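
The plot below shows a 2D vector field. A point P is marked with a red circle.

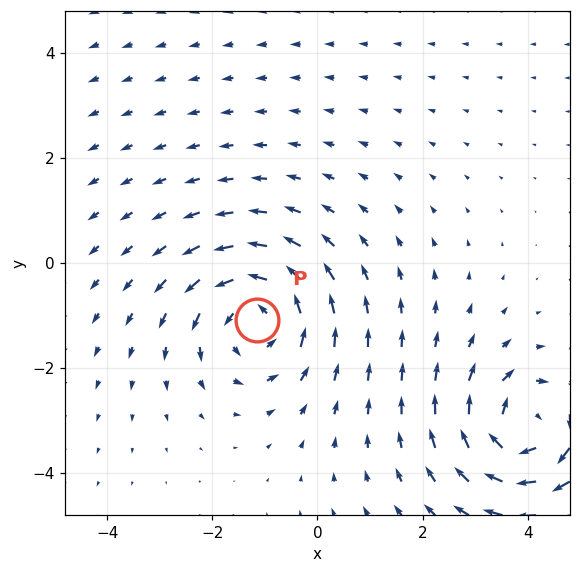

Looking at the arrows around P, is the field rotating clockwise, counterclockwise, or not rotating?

counterclockwise

Near P at (-1.1, -1.1) the arrows circulate counterclockwise. The curl (z-component) there is about +4; positive curl means counterclockwise rotation.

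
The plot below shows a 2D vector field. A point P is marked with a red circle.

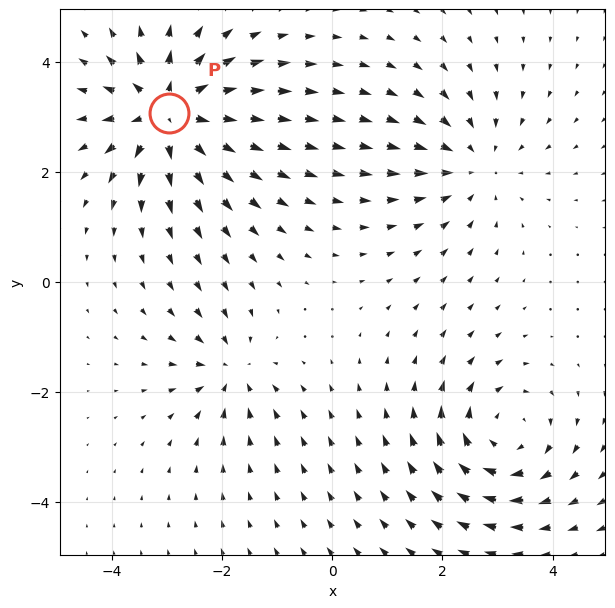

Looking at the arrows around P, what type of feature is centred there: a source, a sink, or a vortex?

source

At P (-3.0, 3.1) the arrows spread outward. Divergence about +7, curl ≈0 — positive divergence with near-zero curl is a source.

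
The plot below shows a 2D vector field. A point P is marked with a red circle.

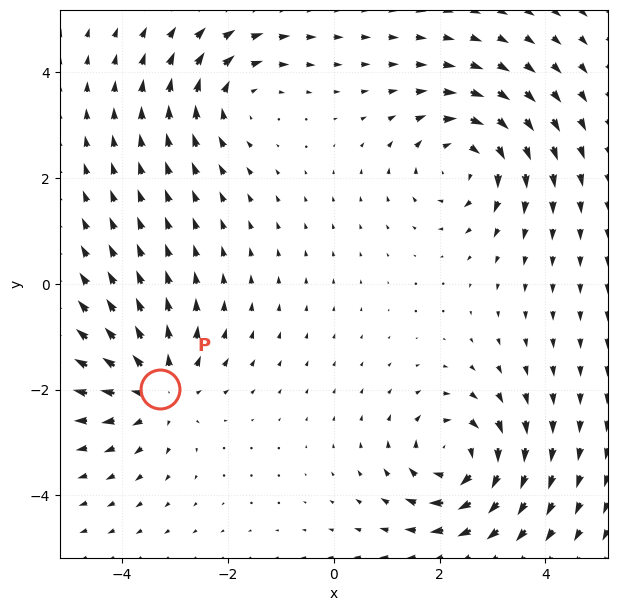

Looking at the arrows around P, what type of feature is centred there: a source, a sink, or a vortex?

At P (-3.3, -2.0) the arrows spread outward. Divergence about +4, curl ≈0 — positive divergence with near-zero curl is a source.

source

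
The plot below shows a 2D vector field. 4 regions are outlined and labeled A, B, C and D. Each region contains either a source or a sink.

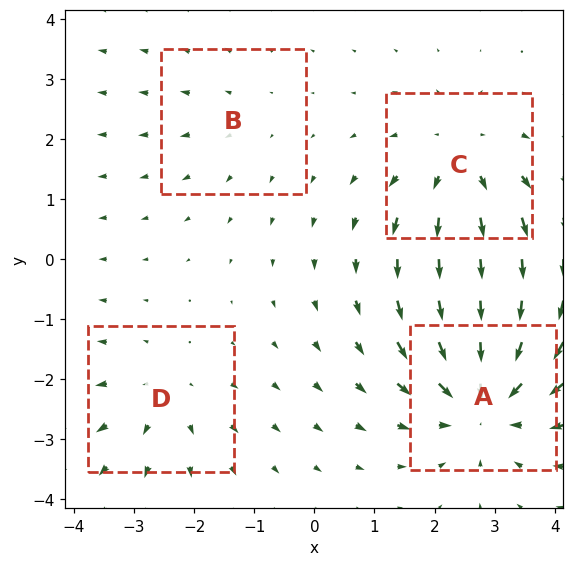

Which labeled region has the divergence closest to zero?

Divergence at each region's feature centre — A: about -6, B: about +2, C: about +4, D: about +3. Region B is closest to zero.

B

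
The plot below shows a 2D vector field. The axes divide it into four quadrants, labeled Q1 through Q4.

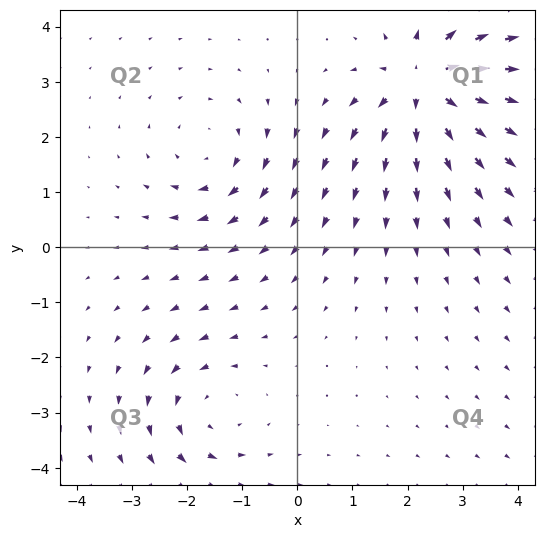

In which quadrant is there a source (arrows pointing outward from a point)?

Q1

The source sits at approximately (2.3, 2.9), which lies in quadrant Q1. The divergence there is about +5, positive as expected for a source.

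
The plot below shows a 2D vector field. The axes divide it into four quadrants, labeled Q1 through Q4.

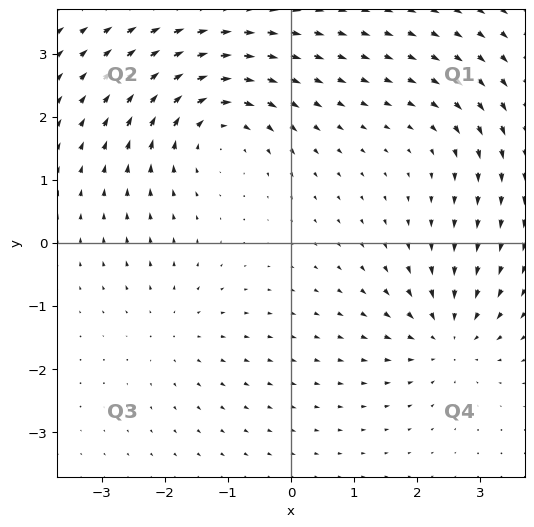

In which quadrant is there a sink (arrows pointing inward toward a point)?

Q4

The sink sits at approximately (2.5, -1.5), which lies in quadrant Q4. The divergence there is about -4, negative as expected for a sink.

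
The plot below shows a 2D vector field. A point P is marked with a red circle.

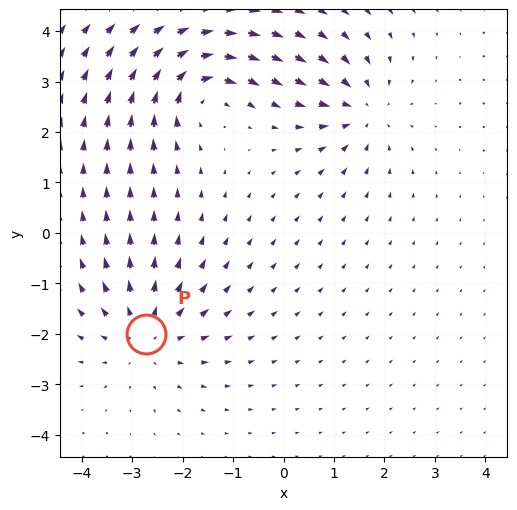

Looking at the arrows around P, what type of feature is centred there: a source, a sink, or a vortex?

source

At P (-2.7, -2.0) the arrows spread outward. Divergence about +3, curl ≈0 — positive divergence with near-zero curl is a source.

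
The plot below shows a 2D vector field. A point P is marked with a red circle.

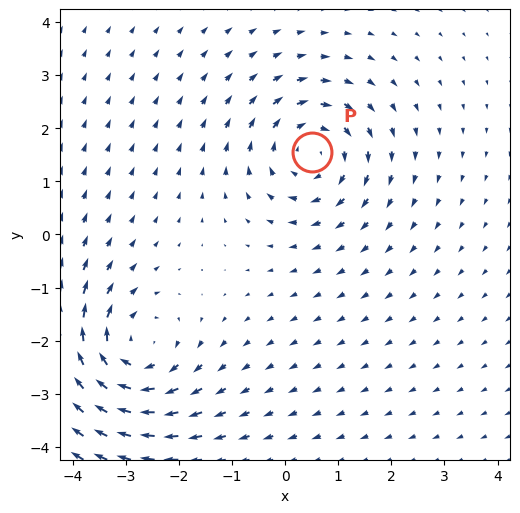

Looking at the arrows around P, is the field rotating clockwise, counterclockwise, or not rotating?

clockwise

Near P at (0.5, 1.5) the arrows circulate clockwise. The curl (z-component) there is about -4; negative curl means clockwise rotation.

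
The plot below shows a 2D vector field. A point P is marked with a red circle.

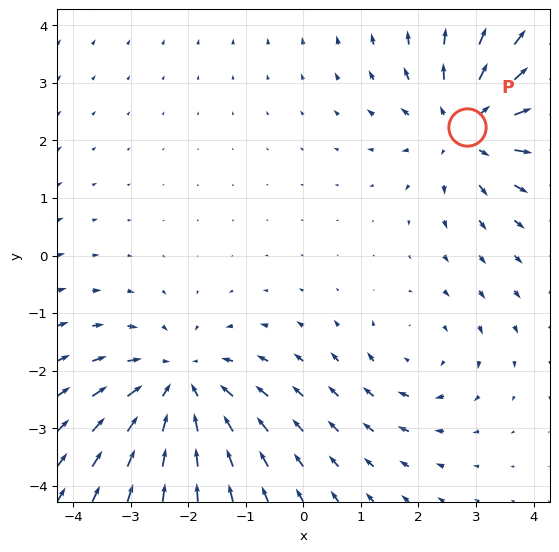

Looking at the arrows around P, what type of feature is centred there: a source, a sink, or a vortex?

source

At P (2.8, 2.2) the arrows spread outward. Divergence about +4, curl ≈0 — positive divergence with near-zero curl is a source.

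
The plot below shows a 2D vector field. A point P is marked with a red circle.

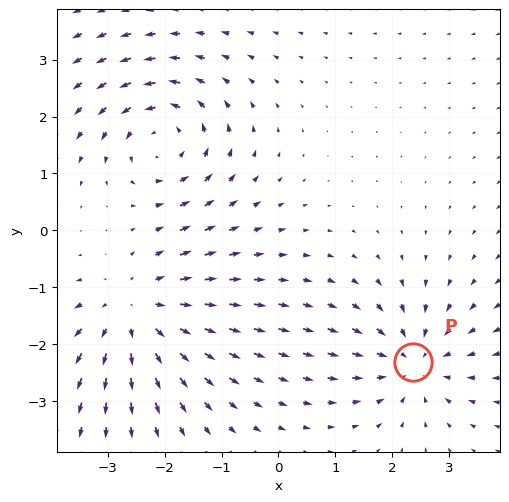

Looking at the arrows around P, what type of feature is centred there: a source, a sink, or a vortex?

At P (2.4, -2.3) the arrows converge inward. Divergence about -3, curl ≈0 — negative divergence with near-zero curl is a sink.

sink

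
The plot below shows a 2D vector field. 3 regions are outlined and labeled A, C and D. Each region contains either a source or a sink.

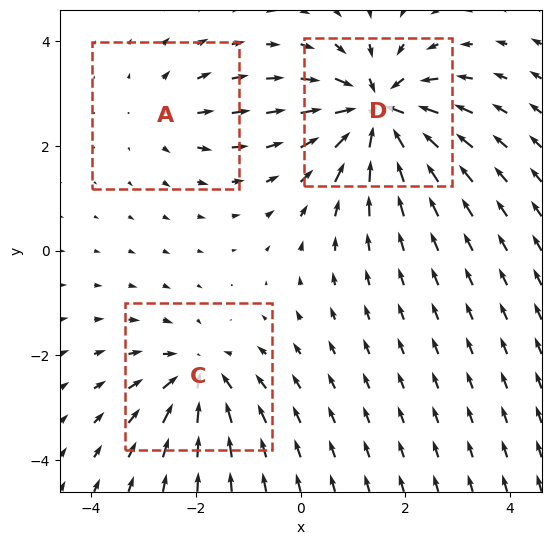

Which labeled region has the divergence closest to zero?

Divergence at each region's feature centre — A: about +2, C: about -4, D: about -6. Region A is closest to zero.

A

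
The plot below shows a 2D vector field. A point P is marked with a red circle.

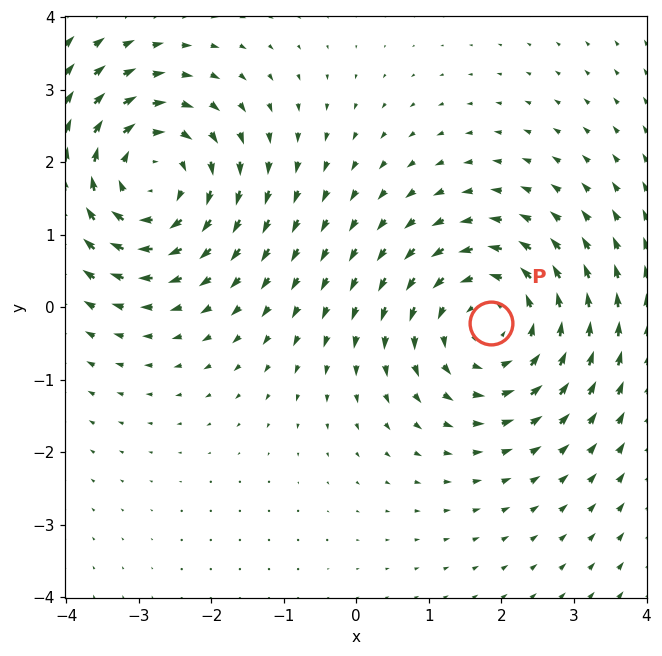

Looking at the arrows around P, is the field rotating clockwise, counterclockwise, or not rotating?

Near P at (1.9, -0.2) the arrows circulate counterclockwise. The curl (z-component) there is about +4; positive curl means counterclockwise rotation.

counterclockwise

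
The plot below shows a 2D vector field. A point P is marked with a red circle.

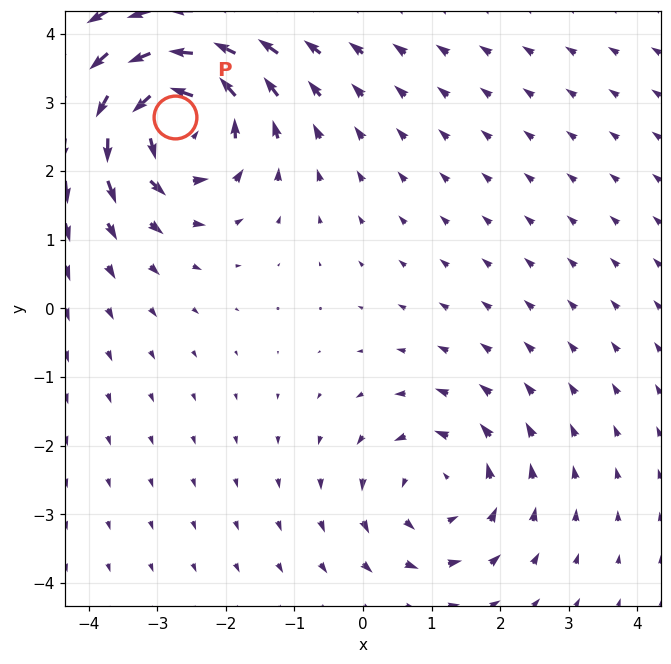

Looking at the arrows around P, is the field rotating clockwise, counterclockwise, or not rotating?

Near P at (-2.7, 2.8) the arrows circulate counterclockwise. The curl (z-component) there is about +6; positive curl means counterclockwise rotation.

counterclockwise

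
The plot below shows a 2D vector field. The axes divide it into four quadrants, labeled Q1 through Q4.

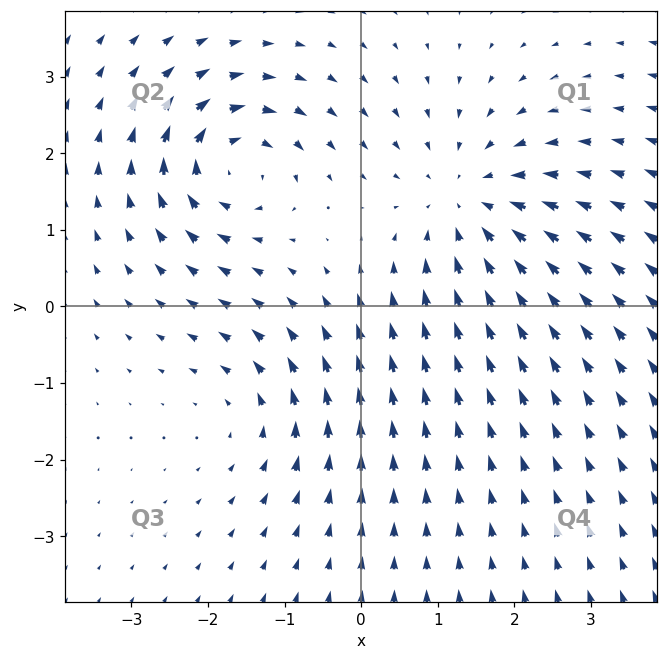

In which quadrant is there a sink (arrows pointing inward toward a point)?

Q1

The sink sits at approximately (1.4, 1.4), which lies in quadrant Q1. The divergence there is about -4, negative as expected for a sink.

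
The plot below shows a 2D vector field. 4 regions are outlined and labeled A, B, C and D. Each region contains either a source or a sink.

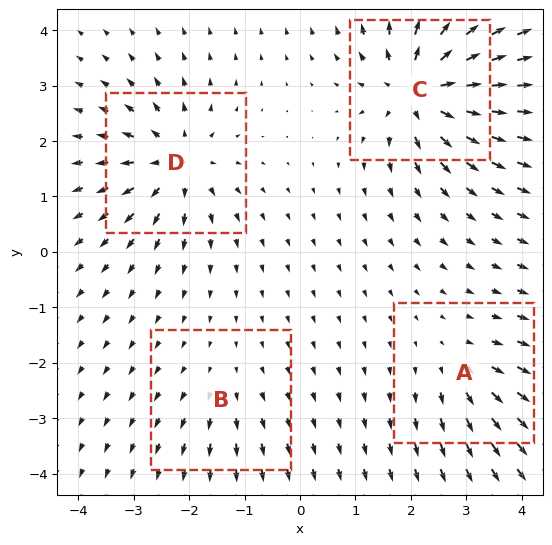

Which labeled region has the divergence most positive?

C

Divergence at each region's feature centre — A: about +4, B: about +2, C: about +8, D: about +6. Region C is most positive.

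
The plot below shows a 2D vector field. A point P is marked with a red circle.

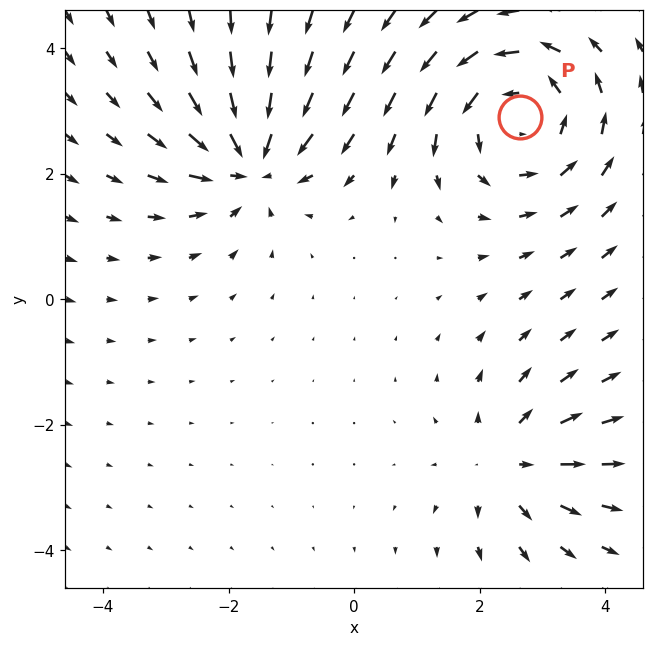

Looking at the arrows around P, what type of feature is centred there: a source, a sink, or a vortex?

At P (2.6, 2.9) the arrows circulate counterclockwise. Divergence ≈0, curl about +3 — near-zero divergence with nonzero curl is a vortex.

vortex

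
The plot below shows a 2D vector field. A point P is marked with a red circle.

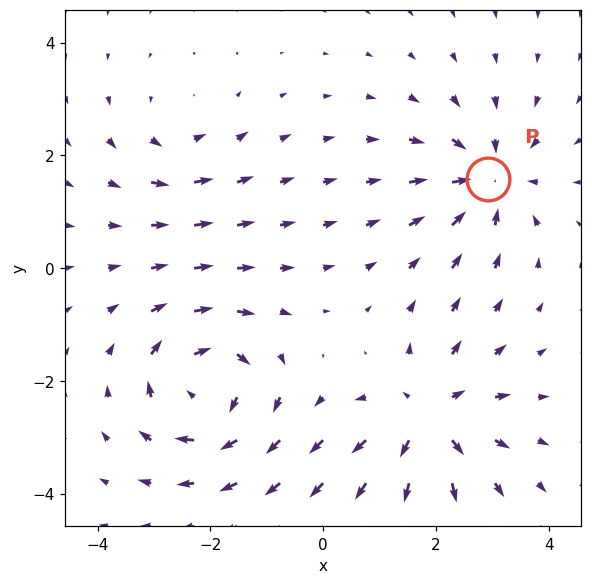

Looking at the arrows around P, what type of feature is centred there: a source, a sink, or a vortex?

sink

At P (2.9, 1.6) the arrows converge inward. Divergence about -4, curl ≈0 — negative divergence with near-zero curl is a sink.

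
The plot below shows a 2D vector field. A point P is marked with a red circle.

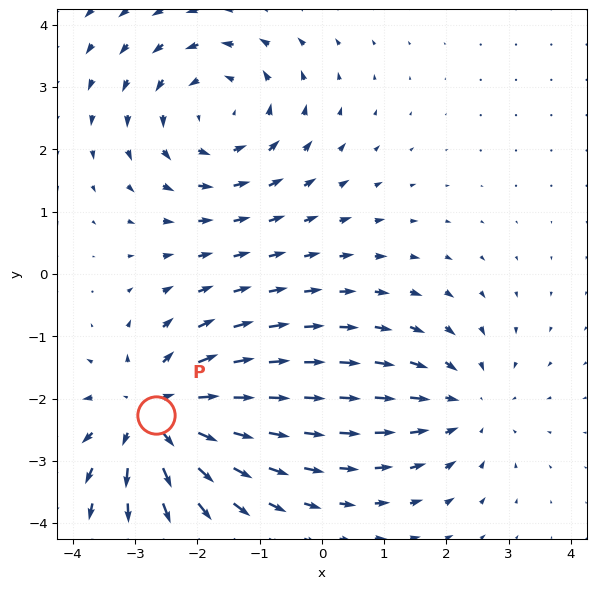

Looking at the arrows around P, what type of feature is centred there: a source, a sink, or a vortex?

At P (-2.7, -2.3) the arrows spread outward. Divergence about +4, curl ≈0 — positive divergence with near-zero curl is a source.

source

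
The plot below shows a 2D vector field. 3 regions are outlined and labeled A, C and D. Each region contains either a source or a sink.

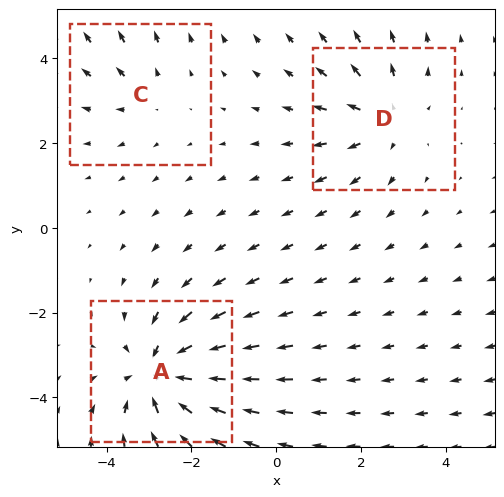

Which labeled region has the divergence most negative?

Divergence at each region's feature centre — A: about -5, C: about +2, D: about +3. Region A is most negative.

A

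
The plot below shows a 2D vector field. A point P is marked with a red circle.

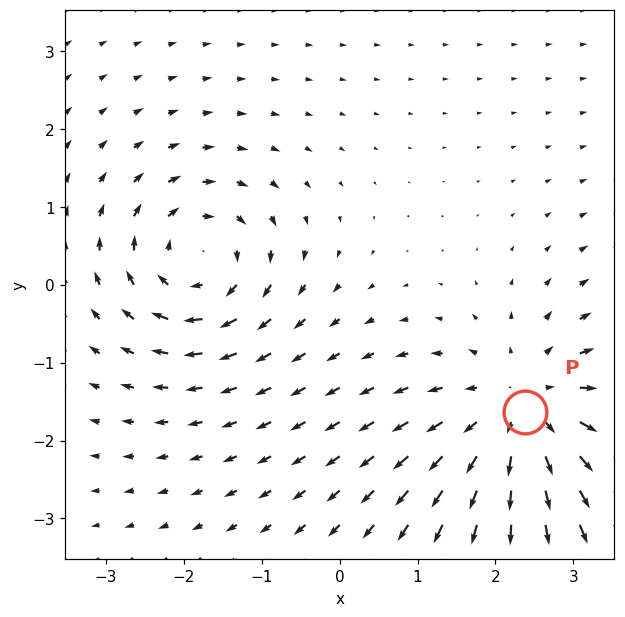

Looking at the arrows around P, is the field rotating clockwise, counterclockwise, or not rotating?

Near P at (2.4, -1.6) the arrows show no circulation. The curl there is ≈0.

not rotating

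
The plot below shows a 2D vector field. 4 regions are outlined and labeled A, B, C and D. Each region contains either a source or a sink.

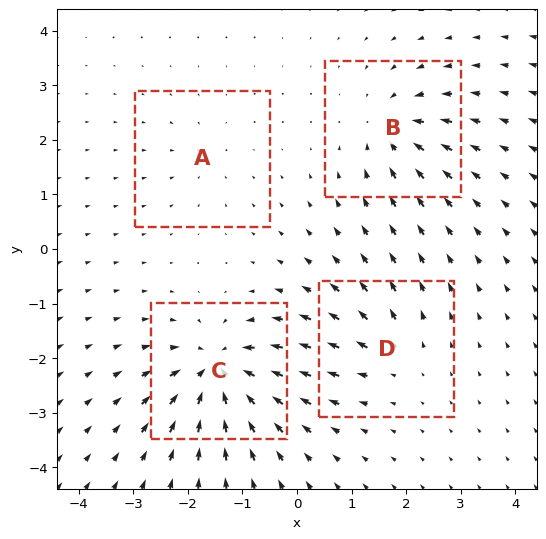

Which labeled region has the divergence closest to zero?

A

Divergence at each region's feature centre — A: about -3, B: about -6, C: about -9, D: about +4. Region A is closest to zero.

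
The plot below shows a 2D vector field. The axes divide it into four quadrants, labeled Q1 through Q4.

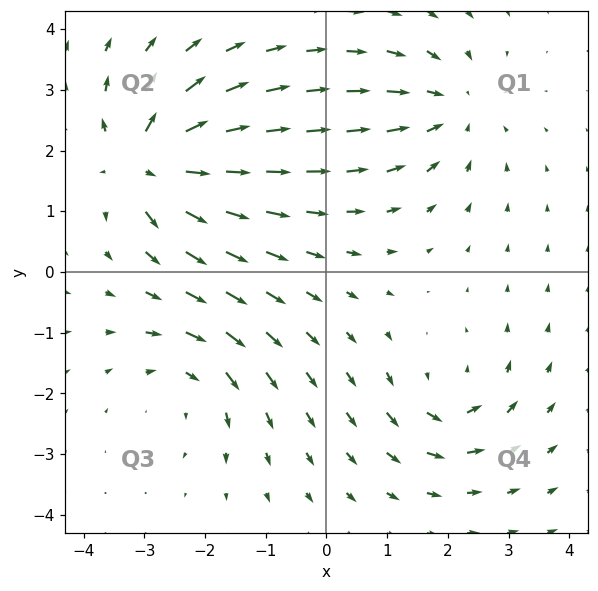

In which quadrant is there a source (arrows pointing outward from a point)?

The source sits at approximately (-2.9, 1.8), which lies in quadrant Q2. The divergence there is about +7, positive as expected for a source.

Q2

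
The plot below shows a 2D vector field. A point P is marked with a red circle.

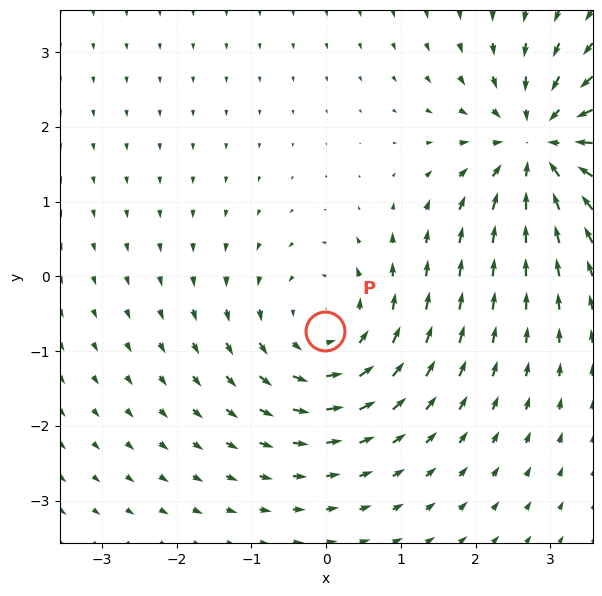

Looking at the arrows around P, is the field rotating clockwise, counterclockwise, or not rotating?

Near P at (-0.0, -0.7) the arrows circulate counterclockwise. The curl (z-component) there is about +4; positive curl means counterclockwise rotation.

counterclockwise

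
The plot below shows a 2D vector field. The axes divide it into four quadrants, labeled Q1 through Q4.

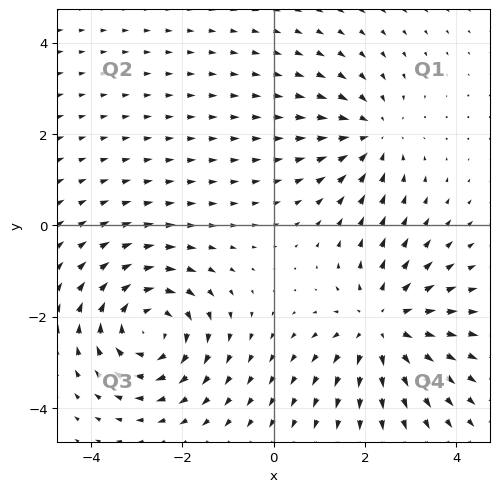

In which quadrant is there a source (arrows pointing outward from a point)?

The source sits at approximately (2.4, -2.2), which lies in quadrant Q4. The divergence there is about +3, positive as expected for a source.

Q4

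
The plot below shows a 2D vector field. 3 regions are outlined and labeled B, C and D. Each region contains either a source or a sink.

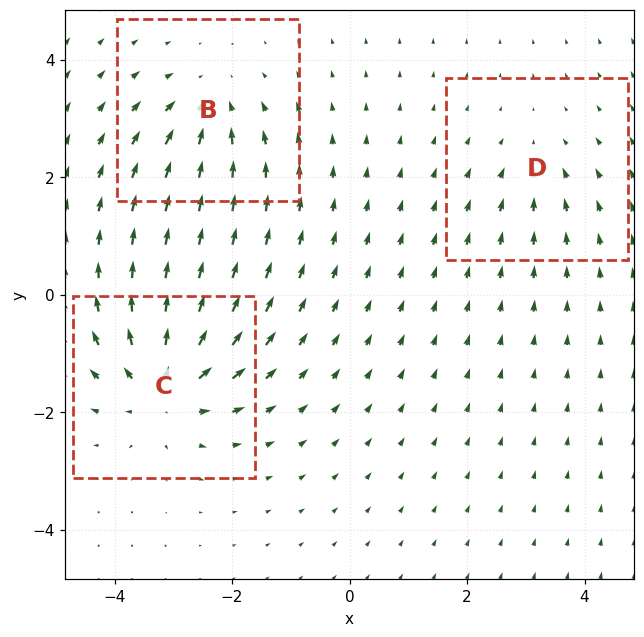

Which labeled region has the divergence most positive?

Divergence at each region's feature centre — B: about -4, C: about +6, D: about -2. Region C is most positive.

C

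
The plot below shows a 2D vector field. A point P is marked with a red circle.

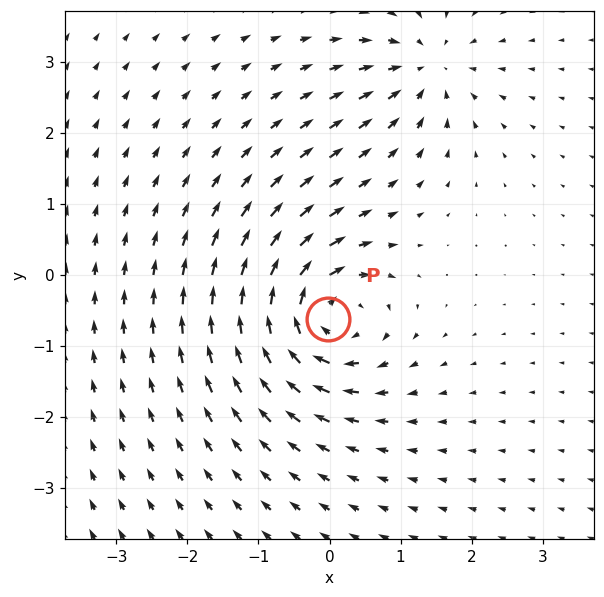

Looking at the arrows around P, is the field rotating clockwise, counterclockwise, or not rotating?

Near P at (-0.0, -0.6) the arrows circulate clockwise. The curl (z-component) there is about -7; negative curl means clockwise rotation.

clockwise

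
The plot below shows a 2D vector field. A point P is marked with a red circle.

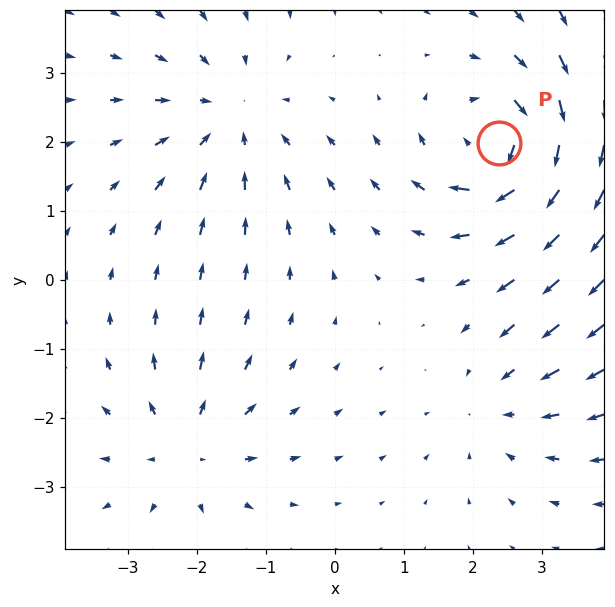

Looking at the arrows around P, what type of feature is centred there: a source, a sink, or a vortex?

At P (2.4, 2.0) the arrows circulate clockwise. Divergence ≈0, curl about -6 — near-zero divergence with nonzero curl is a vortex.

vortex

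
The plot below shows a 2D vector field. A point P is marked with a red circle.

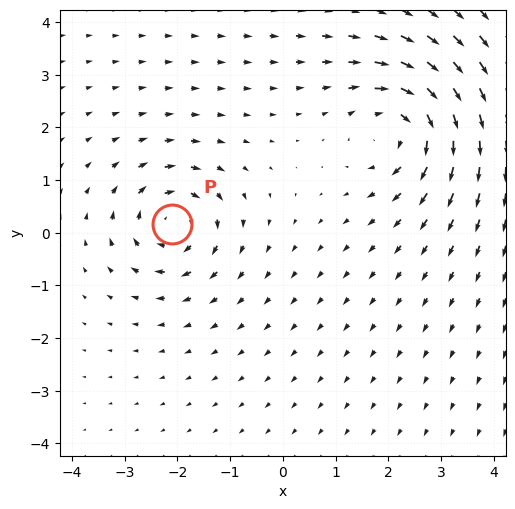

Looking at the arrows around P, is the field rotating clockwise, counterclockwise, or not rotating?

clockwise

Near P at (-2.1, 0.2) the arrows circulate clockwise. The curl (z-component) there is about -5; negative curl means clockwise rotation.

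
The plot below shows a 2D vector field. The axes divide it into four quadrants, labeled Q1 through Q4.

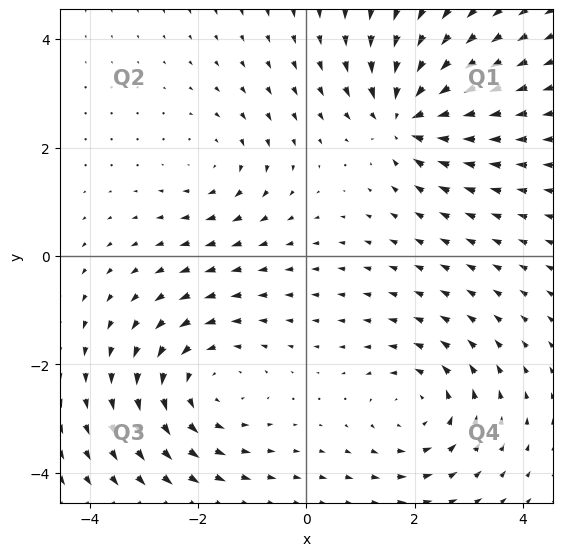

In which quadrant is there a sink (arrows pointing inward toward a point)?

The sink sits at approximately (1.8, 2.6), which lies in quadrant Q1. The divergence there is about -6, negative as expected for a sink.

Q1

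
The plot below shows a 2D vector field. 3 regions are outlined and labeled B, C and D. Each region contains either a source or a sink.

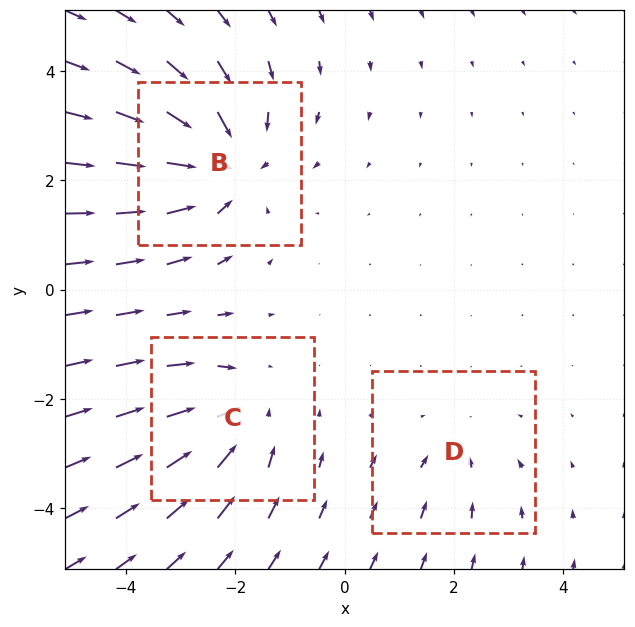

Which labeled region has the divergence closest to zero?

Divergence at each region's feature centre — B: about -4, C: about -3, D: about -2. Region D is closest to zero.

D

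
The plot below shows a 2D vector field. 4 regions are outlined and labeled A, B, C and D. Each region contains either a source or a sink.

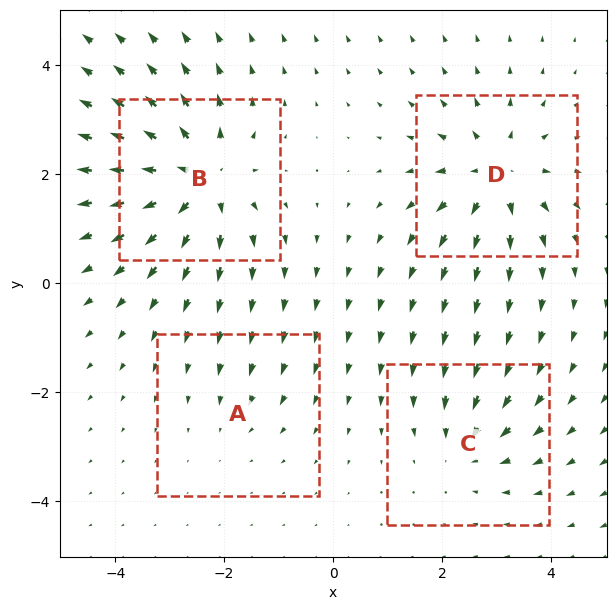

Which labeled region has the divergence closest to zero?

Divergence at each region's feature centre — A: about -2, B: about +7, C: about -4, D: about +6. Region A is closest to zero.

A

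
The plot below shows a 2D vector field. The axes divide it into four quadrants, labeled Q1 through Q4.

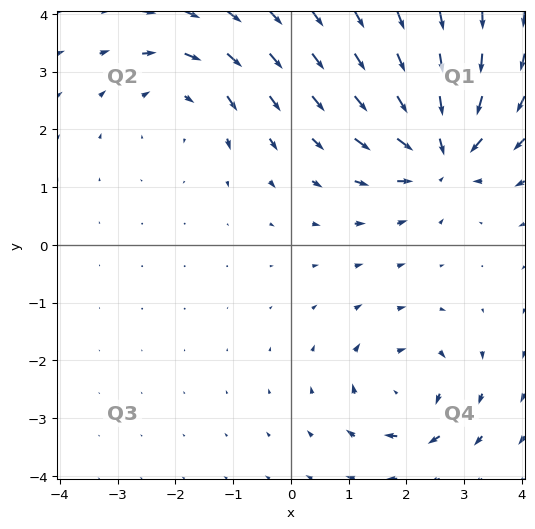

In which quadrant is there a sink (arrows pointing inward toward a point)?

Q1

The sink sits at approximately (2.6, 1.6), which lies in quadrant Q1. The divergence there is about -5, negative as expected for a sink.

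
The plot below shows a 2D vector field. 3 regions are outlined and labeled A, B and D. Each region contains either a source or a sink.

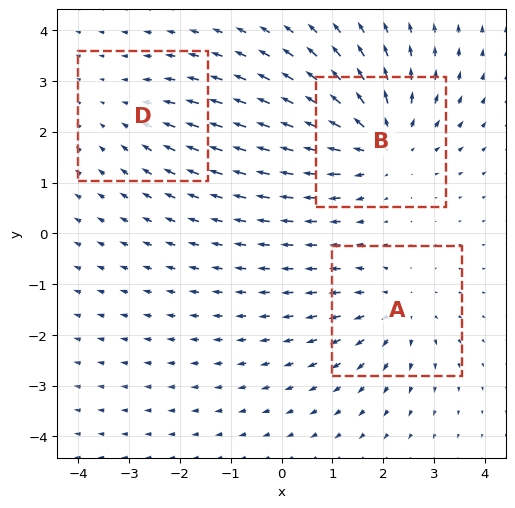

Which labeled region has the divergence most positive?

Divergence at each region's feature centre — A: about +3, B: about +5, D: about -2. Region B is most positive.

B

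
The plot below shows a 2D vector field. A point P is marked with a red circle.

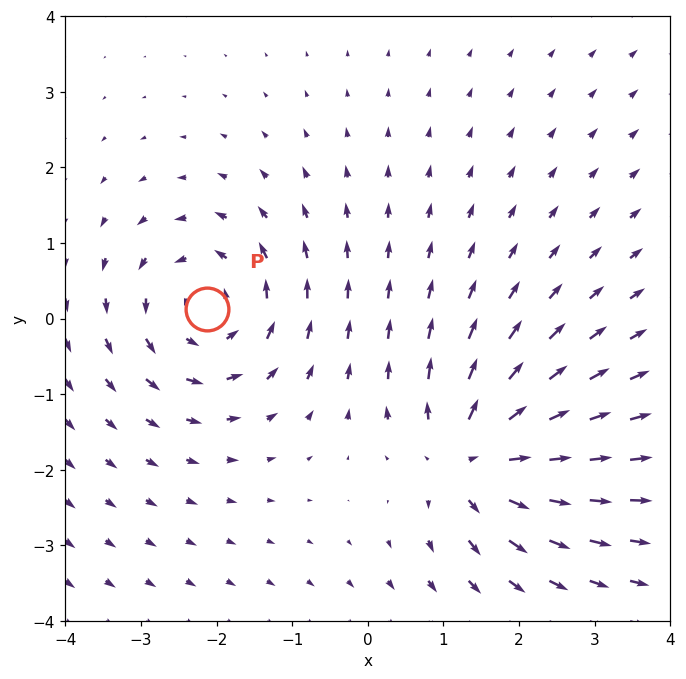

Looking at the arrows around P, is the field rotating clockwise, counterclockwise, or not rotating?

counterclockwise

Near P at (-2.1, 0.1) the arrows circulate counterclockwise. The curl (z-component) there is about +4; positive curl means counterclockwise rotation.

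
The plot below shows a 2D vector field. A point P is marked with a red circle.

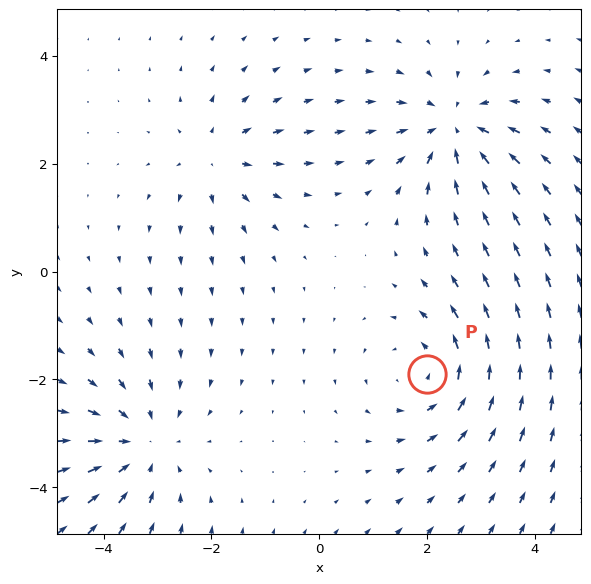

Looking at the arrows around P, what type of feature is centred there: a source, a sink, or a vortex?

At P (2.0, -1.9) the arrows circulate counterclockwise. Divergence ≈0, curl about +4 — near-zero divergence with nonzero curl is a vortex.

vortex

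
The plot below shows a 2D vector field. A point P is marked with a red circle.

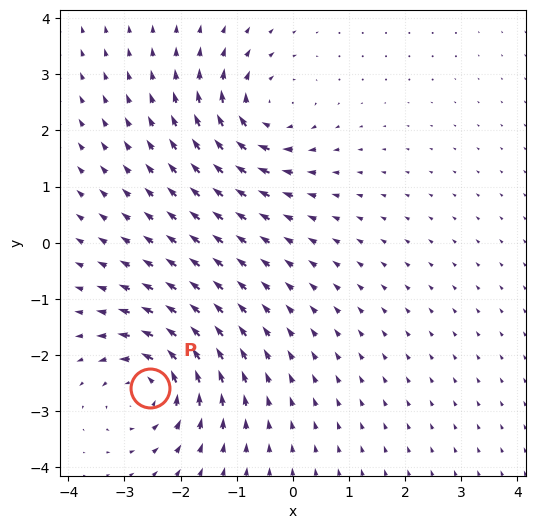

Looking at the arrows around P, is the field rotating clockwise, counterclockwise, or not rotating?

Near P at (-2.5, -2.6) the arrows circulate counterclockwise. The curl (z-component) there is about +4; positive curl means counterclockwise rotation.

counterclockwise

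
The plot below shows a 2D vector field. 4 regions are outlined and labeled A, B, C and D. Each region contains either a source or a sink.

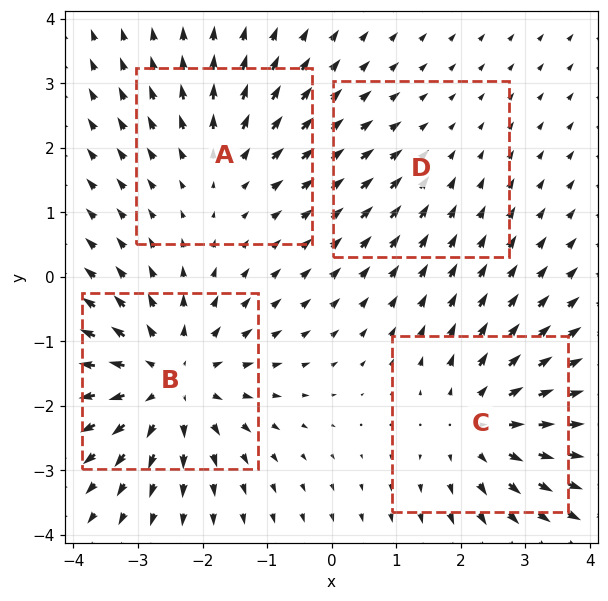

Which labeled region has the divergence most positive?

Divergence at each region's feature centre — A: about +3, B: about +6, C: about +5, D: about -2. Region B is most positive.

B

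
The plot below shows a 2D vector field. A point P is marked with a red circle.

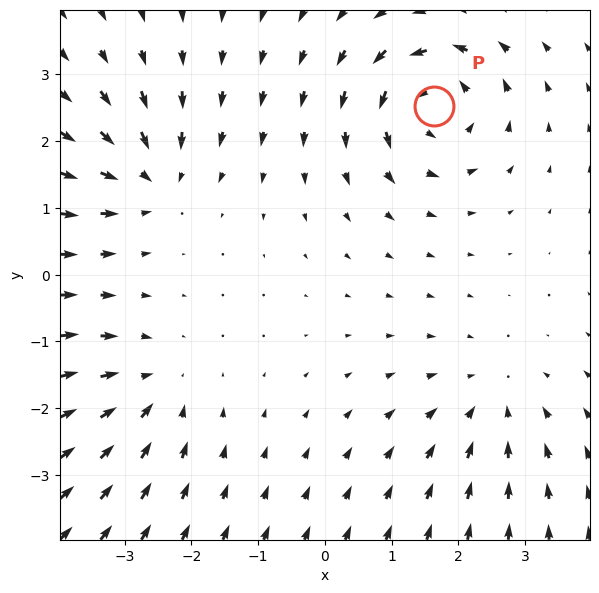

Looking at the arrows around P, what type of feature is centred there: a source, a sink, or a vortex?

At P (1.6, 2.5) the arrows circulate counterclockwise. Divergence ≈0, curl about +7 — near-zero divergence with nonzero curl is a vortex.

vortex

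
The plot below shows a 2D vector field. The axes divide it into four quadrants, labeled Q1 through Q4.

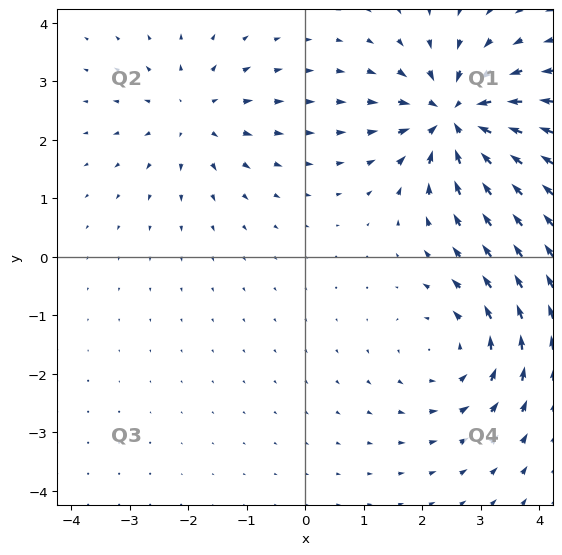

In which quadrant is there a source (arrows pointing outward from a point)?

The source sits at approximately (-1.9, 2.4), which lies in quadrant Q2. The divergence there is about +3, positive as expected for a source.

Q2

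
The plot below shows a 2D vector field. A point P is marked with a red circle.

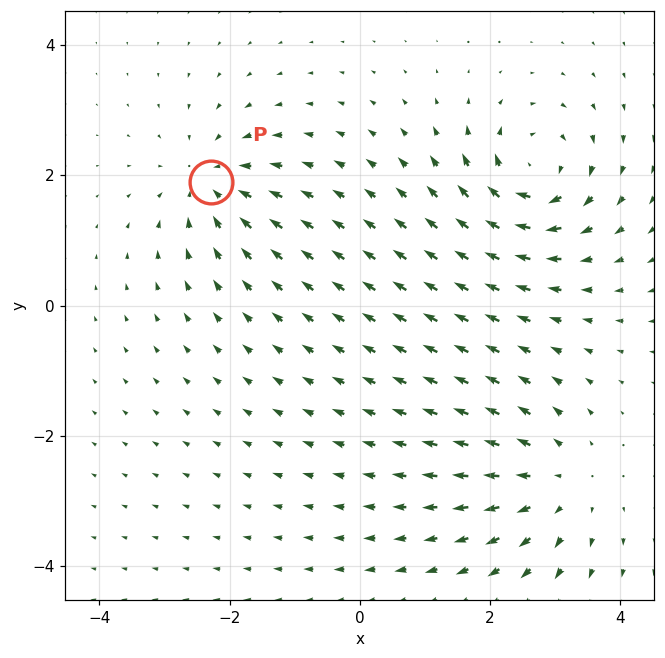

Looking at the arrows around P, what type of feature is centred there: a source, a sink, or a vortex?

At P (-2.3, 1.9) the arrows converge inward. Divergence about -4, curl ≈0 — negative divergence with near-zero curl is a sink.

sink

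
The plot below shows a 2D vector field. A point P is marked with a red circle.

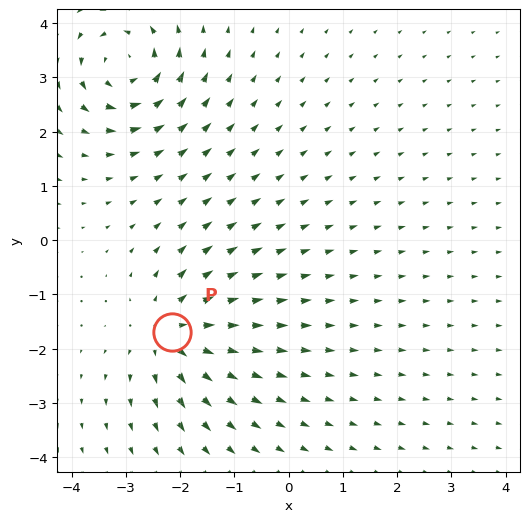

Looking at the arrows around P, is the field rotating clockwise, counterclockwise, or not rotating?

Near P at (-2.2, -1.7) the arrows show no circulation. The curl there is ≈0.

not rotating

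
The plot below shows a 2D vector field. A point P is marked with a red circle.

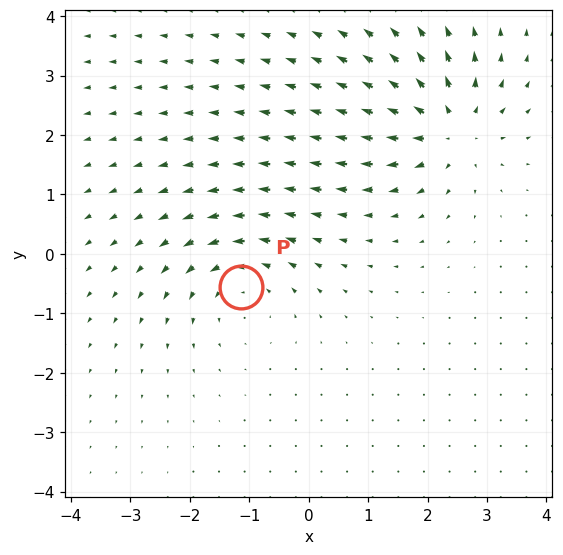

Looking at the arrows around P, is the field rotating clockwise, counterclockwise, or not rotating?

Near P at (-1.1, -0.6) the arrows circulate counterclockwise. The curl (z-component) there is about +4; positive curl means counterclockwise rotation.

counterclockwise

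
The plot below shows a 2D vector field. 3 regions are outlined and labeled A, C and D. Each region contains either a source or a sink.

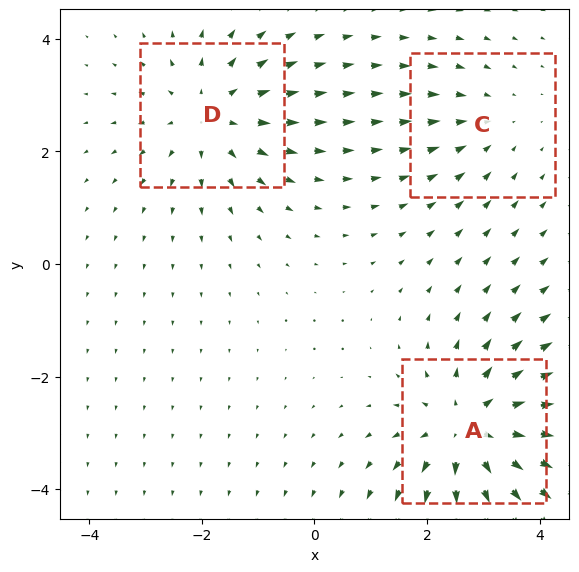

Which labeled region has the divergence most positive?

Divergence at each region's feature centre — A: about +4, C: about -2, D: about +3. Region A is most positive.

A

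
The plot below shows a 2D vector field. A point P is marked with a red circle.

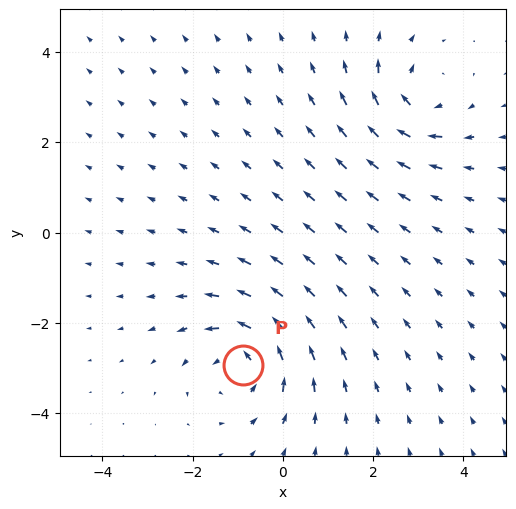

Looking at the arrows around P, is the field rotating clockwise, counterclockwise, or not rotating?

counterclockwise

Near P at (-0.9, -2.9) the arrows circulate counterclockwise. The curl (z-component) there is about +5; positive curl means counterclockwise rotation.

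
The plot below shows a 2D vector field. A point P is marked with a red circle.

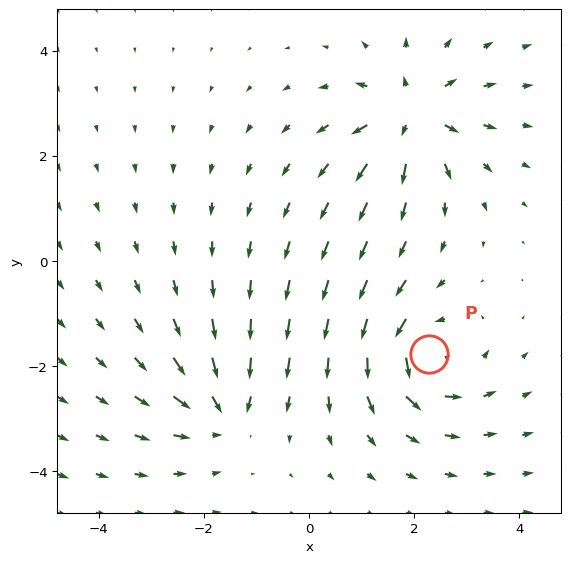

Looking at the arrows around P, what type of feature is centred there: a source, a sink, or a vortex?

vortex

At P (2.3, -1.8) the arrows circulate counterclockwise. Divergence ≈0, curl about +6 — near-zero divergence with nonzero curl is a vortex.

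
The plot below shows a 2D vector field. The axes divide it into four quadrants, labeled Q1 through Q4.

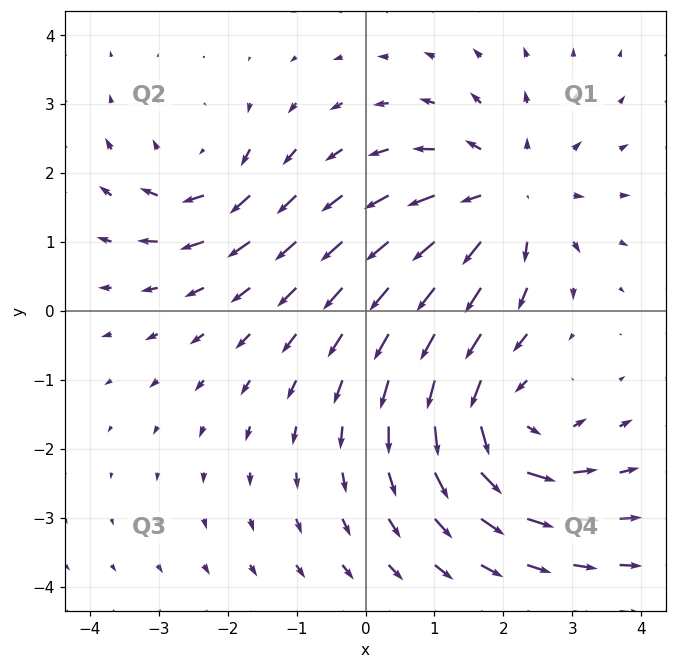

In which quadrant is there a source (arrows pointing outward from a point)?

Q1

The source sits at approximately (2.0, 1.6), which lies in quadrant Q1. The divergence there is about +3, positive as expected for a source.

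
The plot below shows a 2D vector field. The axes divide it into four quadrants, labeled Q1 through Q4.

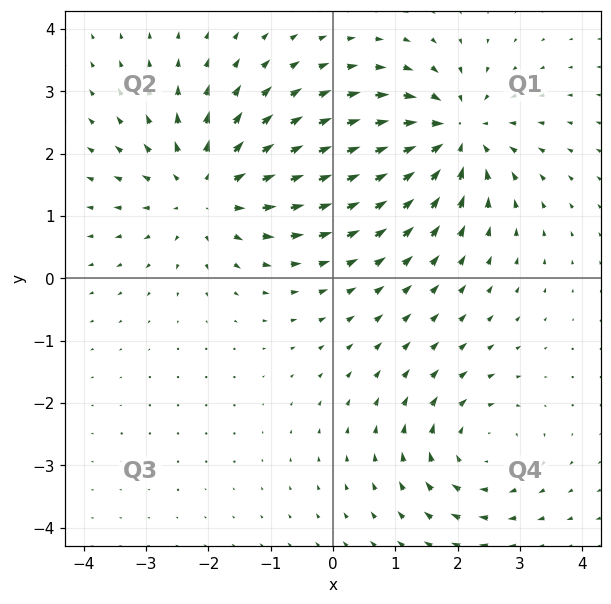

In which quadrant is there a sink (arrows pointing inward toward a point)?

Q1

The sink sits at approximately (1.9, 2.3), which lies in quadrant Q1. The divergence there is about -5, negative as expected for a sink.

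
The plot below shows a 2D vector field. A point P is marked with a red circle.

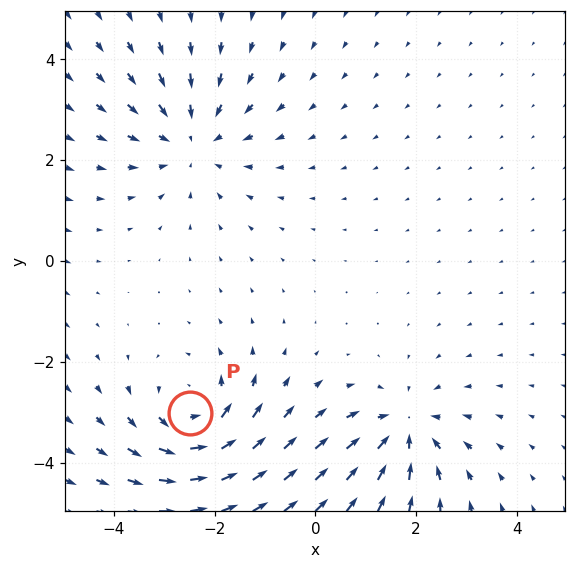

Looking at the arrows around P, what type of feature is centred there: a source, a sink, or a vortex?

At P (-2.5, -3.0) the arrows circulate counterclockwise. Divergence ≈0, curl about +5 — near-zero divergence with nonzero curl is a vortex.

vortex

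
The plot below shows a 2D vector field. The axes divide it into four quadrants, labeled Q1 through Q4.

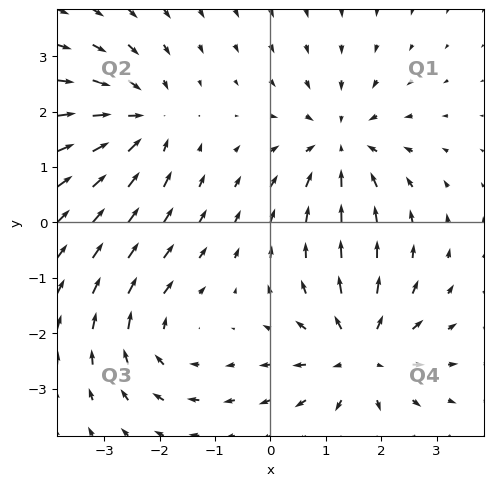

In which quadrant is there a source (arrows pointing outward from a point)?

Q4

The source sits at approximately (1.6, -2.4), which lies in quadrant Q4. The divergence there is about +4, positive as expected for a source.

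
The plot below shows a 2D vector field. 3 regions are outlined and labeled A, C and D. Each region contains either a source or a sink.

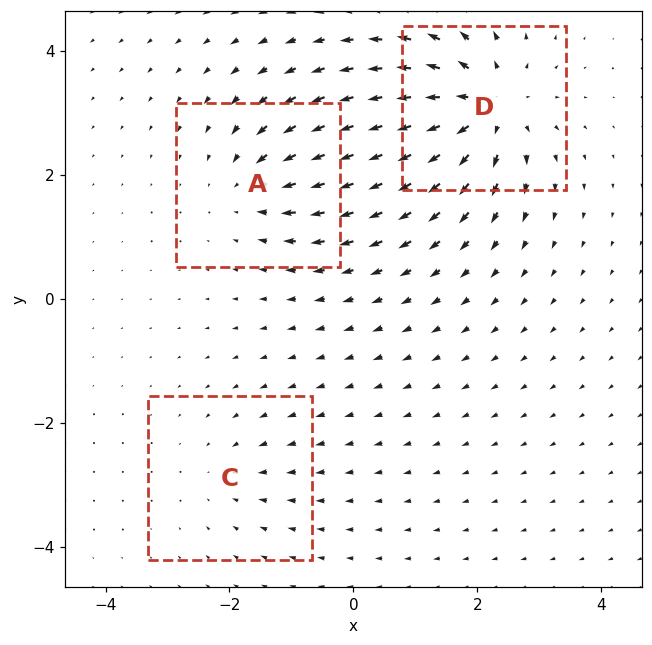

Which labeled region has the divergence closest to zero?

Divergence at each region's feature centre — A: about -3, C: about -2, D: about +5. Region C is closest to zero.

C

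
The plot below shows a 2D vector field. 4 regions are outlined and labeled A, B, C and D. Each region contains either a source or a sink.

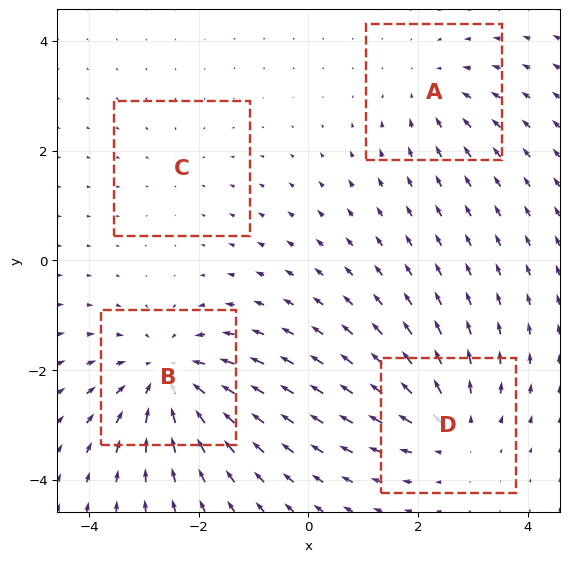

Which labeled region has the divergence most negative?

B

Divergence at each region's feature centre — A: about -3, B: about -6, C: about -2, D: about +4. Region B is most negative.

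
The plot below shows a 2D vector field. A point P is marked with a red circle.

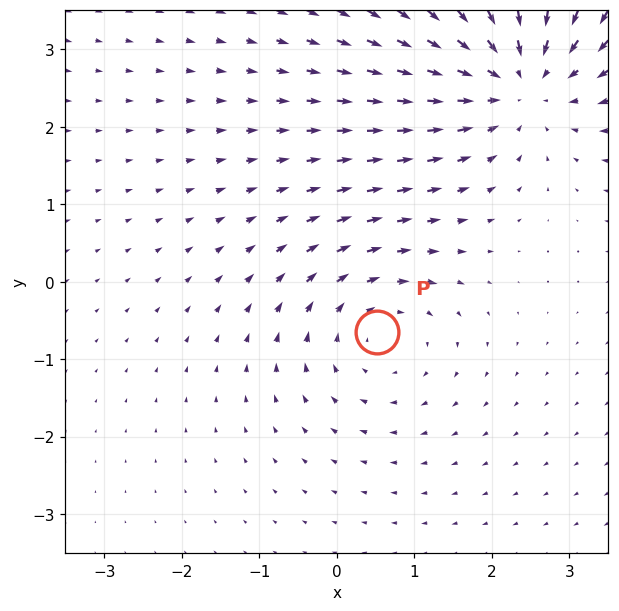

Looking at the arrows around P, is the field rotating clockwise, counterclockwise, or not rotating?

clockwise

Near P at (0.5, -0.7) the arrows circulate clockwise. The curl (z-component) there is about -3; negative curl means clockwise rotation.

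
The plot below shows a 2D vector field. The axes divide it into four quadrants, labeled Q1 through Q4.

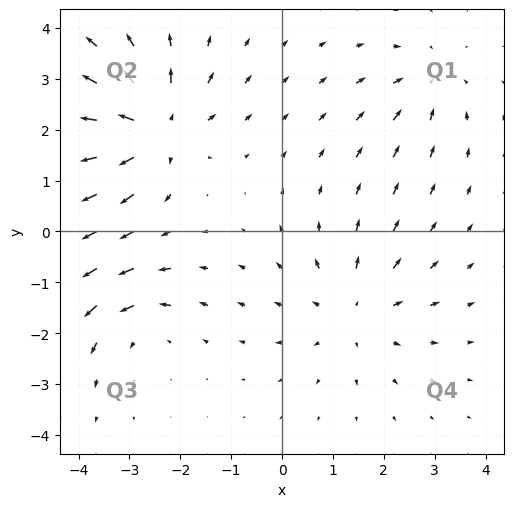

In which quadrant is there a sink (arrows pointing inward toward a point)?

Q1

The sink sits at approximately (2.9, 3.0), which lies in quadrant Q1. The divergence there is about -3, negative as expected for a sink.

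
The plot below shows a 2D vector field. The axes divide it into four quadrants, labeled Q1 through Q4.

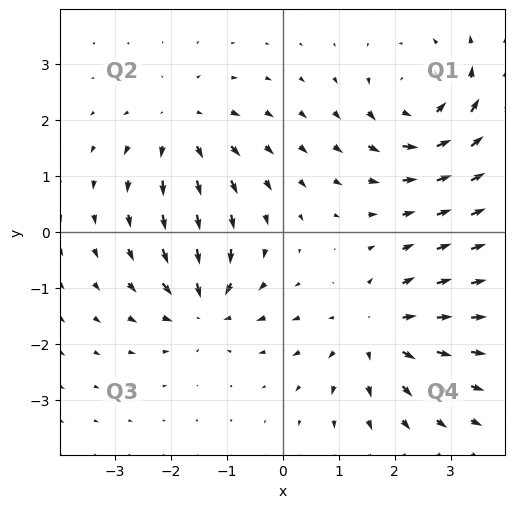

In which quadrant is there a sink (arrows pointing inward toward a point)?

The sink sits at approximately (-1.4, -1.3), which lies in quadrant Q3. The divergence there is about -4, negative as expected for a sink.

Q3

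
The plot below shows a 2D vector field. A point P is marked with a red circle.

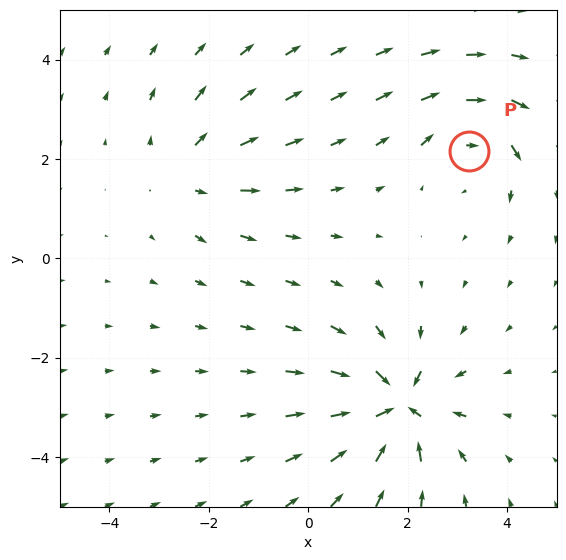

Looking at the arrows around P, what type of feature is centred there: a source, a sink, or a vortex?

At P (3.2, 2.2) the arrows circulate clockwise. Divergence ≈0, curl about -4 — near-zero divergence with nonzero curl is a vortex.

vortex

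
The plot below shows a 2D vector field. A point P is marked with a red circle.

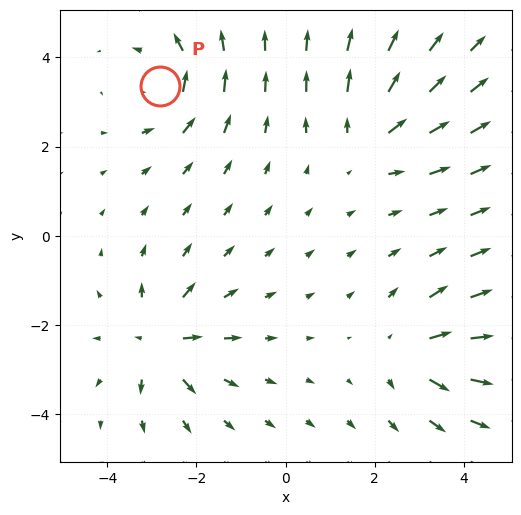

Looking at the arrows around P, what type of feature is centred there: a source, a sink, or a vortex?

At P (-2.8, 3.4) the arrows circulate counterclockwise. Divergence ≈0, curl about +3 — near-zero divergence with nonzero curl is a vortex.

vortex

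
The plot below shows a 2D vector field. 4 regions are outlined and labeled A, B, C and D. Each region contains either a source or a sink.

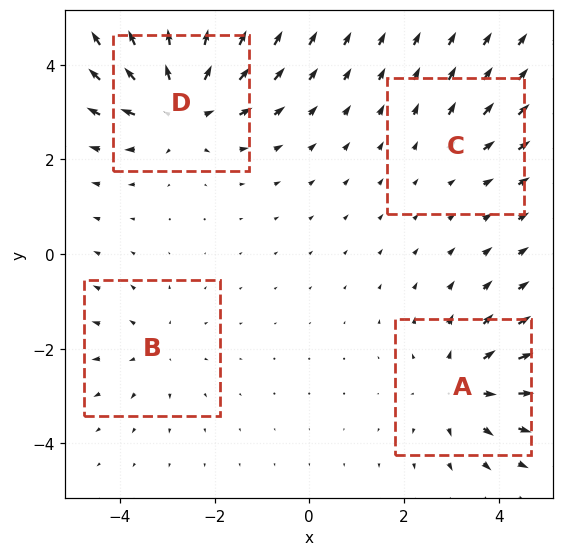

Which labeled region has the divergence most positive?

Divergence at each region's feature centre — A: about +4, B: about +3, C: about +2, D: about +6. Region D is most positive.

D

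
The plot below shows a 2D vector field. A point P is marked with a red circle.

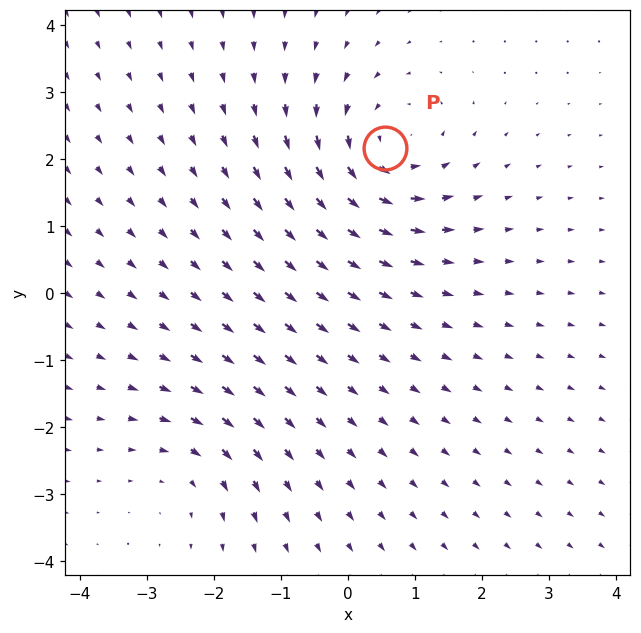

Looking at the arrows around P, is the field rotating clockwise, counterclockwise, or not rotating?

counterclockwise

Near P at (0.6, 2.2) the arrows circulate counterclockwise. The curl (z-component) there is about +5; positive curl means counterclockwise rotation.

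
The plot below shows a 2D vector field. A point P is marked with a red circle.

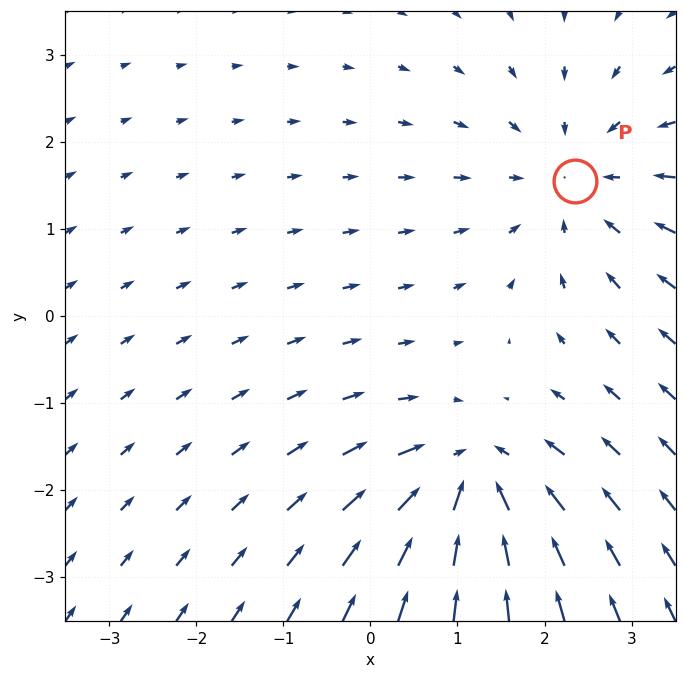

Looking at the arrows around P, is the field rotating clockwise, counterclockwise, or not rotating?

not rotating

Near P at (2.3, 1.5) the arrows show no circulation. The curl there is ≈0.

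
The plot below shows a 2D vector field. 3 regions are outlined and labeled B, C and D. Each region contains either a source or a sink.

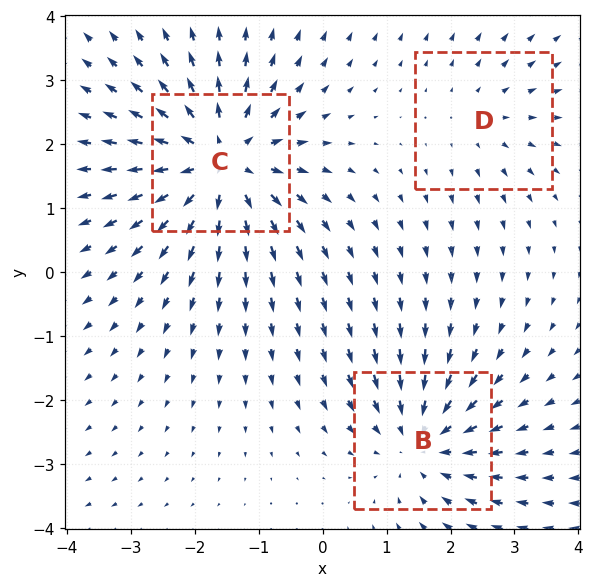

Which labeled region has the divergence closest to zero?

Divergence at each region's feature centre — B: about -3, C: about +5, D: about +2. Region D is closest to zero.

D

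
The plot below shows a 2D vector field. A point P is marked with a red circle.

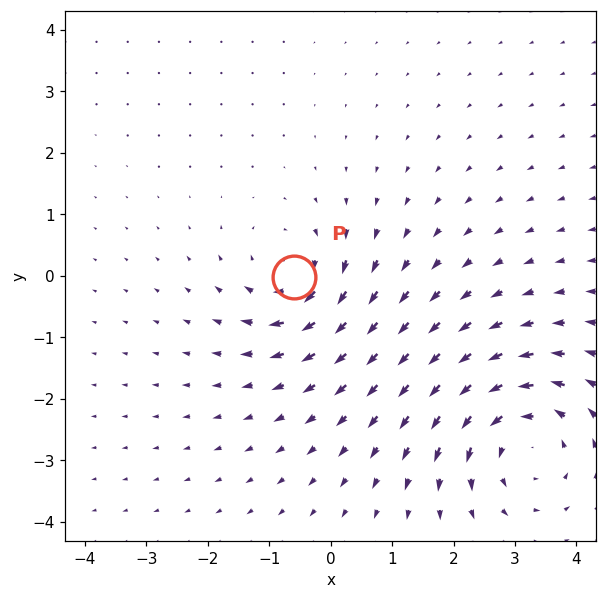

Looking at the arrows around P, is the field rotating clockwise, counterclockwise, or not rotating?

clockwise

Near P at (-0.6, -0.0) the arrows circulate clockwise. The curl (z-component) there is about -5; negative curl means clockwise rotation.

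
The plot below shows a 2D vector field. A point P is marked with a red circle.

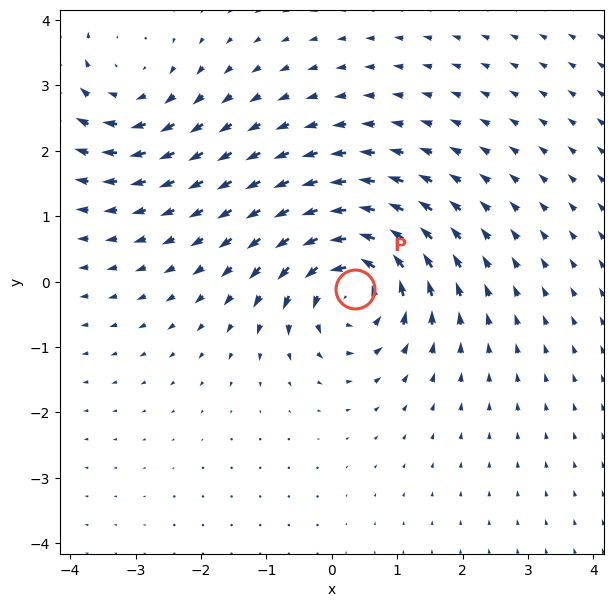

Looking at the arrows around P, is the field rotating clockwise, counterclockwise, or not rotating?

Near P at (0.4, -0.1) the arrows circulate counterclockwise. The curl (z-component) there is about +6; positive curl means counterclockwise rotation.

counterclockwise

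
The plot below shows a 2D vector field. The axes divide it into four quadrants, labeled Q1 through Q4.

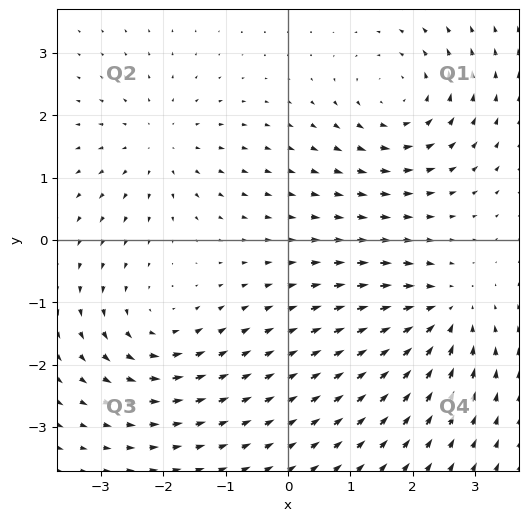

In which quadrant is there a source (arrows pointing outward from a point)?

Q2

The source sits at approximately (-2.1, 1.5), which lies in quadrant Q2. The divergence there is about +3, positive as expected for a source.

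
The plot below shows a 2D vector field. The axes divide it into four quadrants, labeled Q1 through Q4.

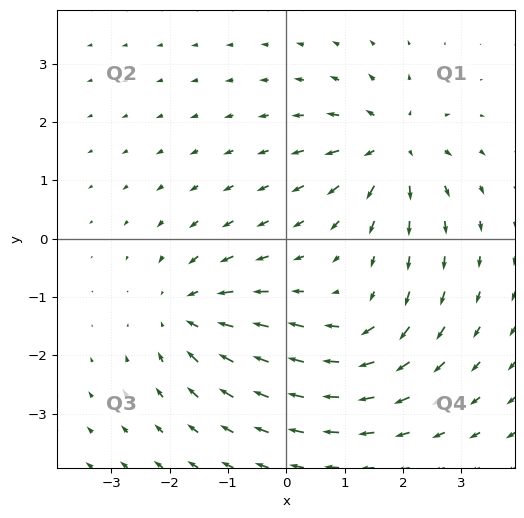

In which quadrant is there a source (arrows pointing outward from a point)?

The source sits at approximately (1.8, 1.6), which lies in quadrant Q1. The divergence there is about +6, positive as expected for a source.

Q1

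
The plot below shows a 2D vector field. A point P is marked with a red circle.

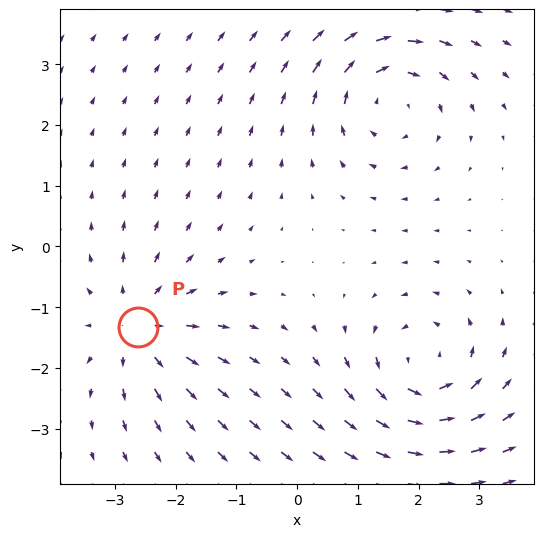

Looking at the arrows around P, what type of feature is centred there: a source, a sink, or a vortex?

At P (-2.6, -1.3) the arrows spread outward. Divergence about +3, curl ≈0 — positive divergence with near-zero curl is a source.

source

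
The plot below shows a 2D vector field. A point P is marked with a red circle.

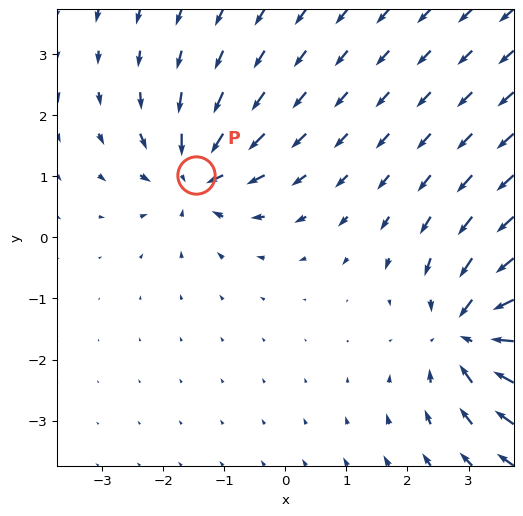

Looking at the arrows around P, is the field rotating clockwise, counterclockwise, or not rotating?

Near P at (-1.5, 1.0) the arrows show no circulation. The curl there is ≈0.

not rotating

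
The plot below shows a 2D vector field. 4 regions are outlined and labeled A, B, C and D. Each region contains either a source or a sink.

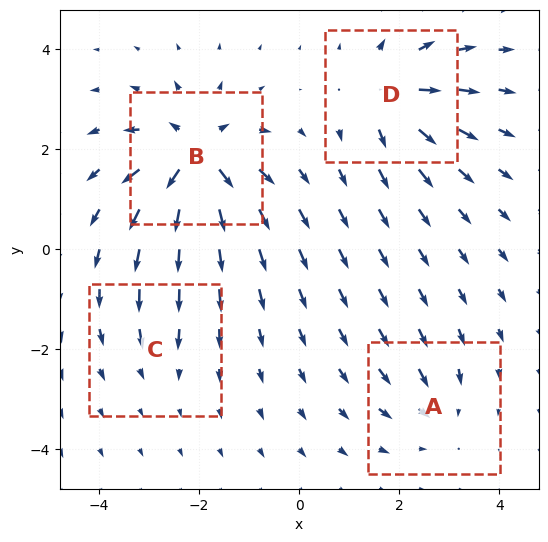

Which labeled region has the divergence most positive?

Divergence at each region's feature centre — A: about -4, B: about +9, C: about -3, D: about +6. Region B is most positive.

B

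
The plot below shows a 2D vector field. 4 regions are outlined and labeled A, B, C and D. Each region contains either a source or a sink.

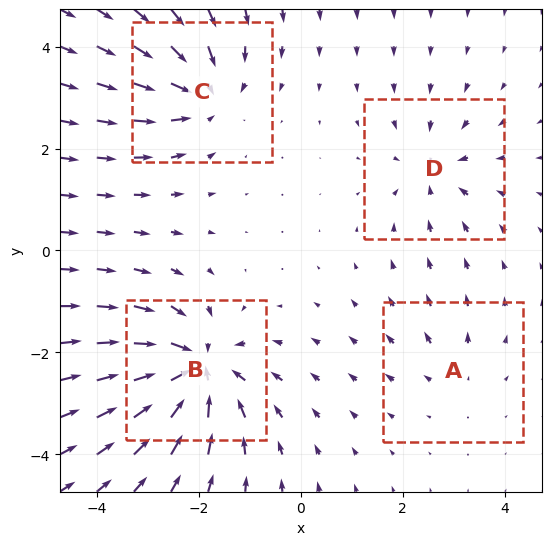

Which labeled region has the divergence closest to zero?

Divergence at each region's feature centre — A: about +2, B: about -8, C: about -5, D: about -4. Region A is closest to zero.

A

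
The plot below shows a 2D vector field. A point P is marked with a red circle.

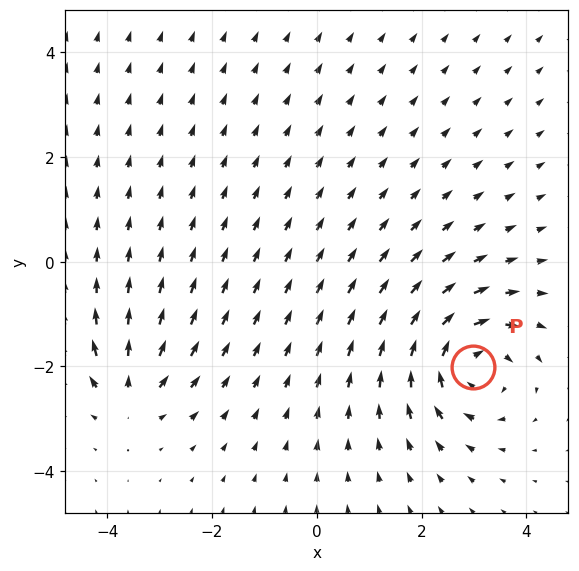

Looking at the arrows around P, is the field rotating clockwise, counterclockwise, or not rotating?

Near P at (3.0, -2.0) the arrows circulate clockwise. The curl (z-component) there is about -6; negative curl means clockwise rotation.

clockwise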